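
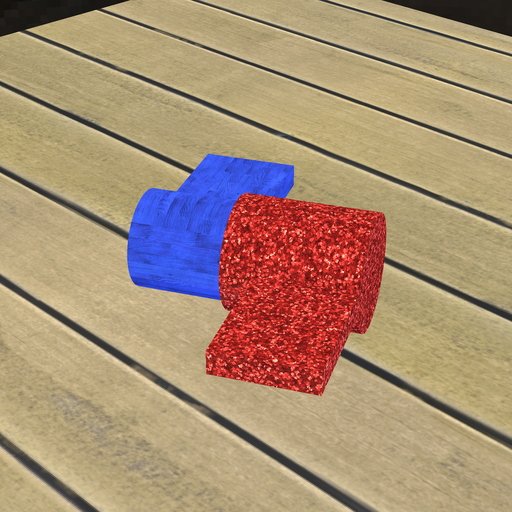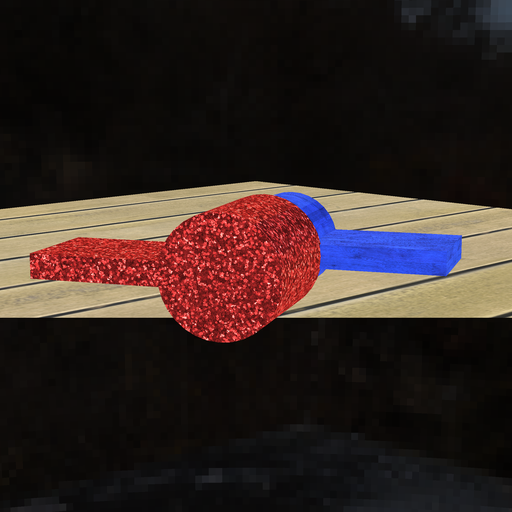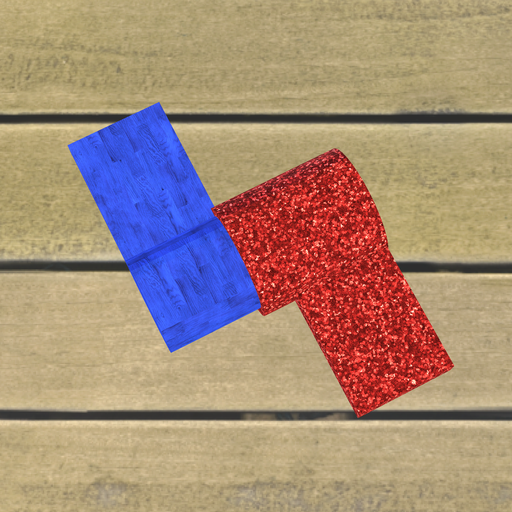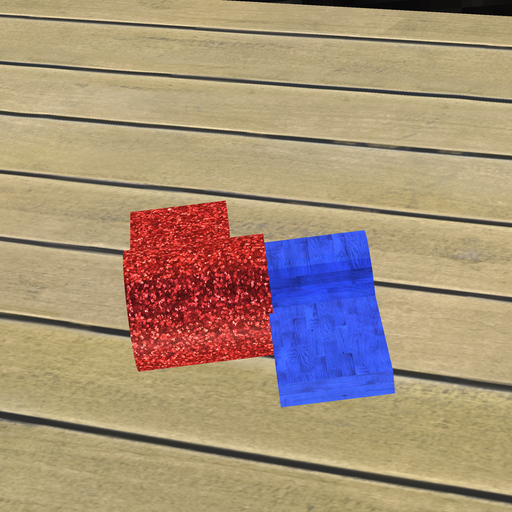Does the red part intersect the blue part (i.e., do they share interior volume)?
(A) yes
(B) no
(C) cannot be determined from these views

(A) yes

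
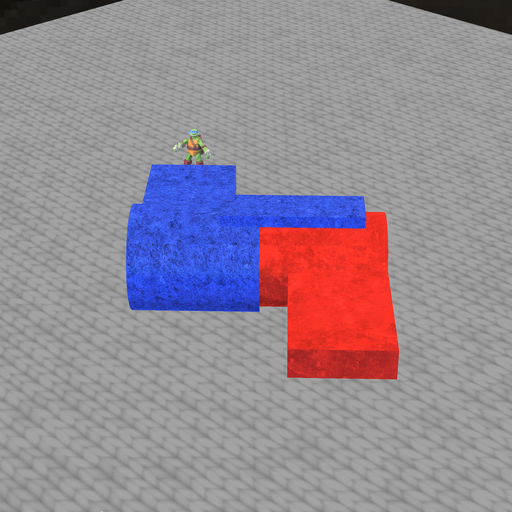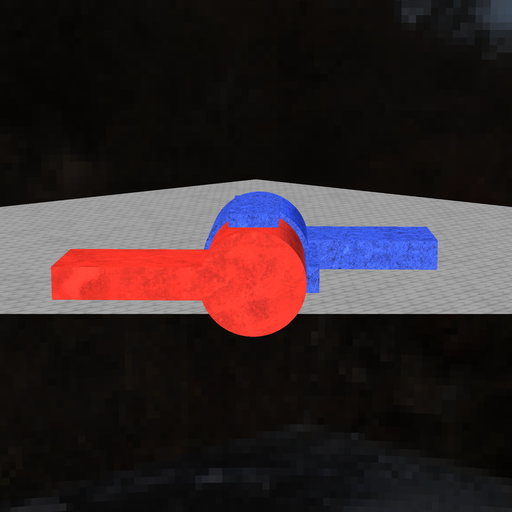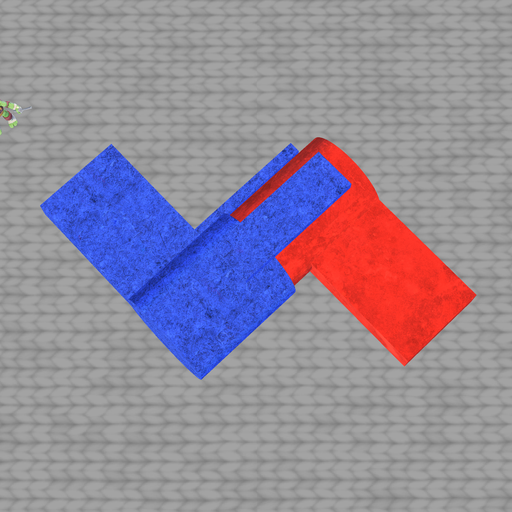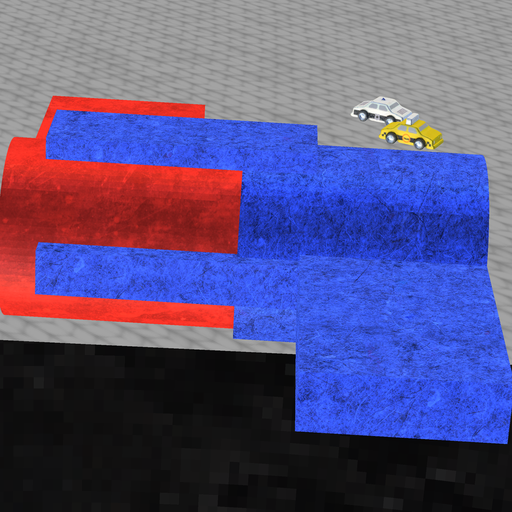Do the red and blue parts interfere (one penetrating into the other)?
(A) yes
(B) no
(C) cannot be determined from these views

(A) yes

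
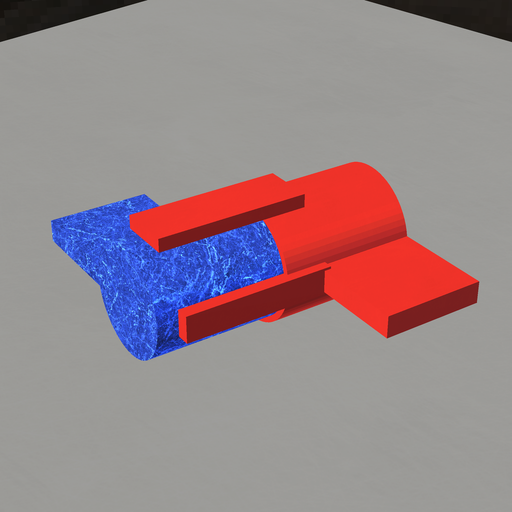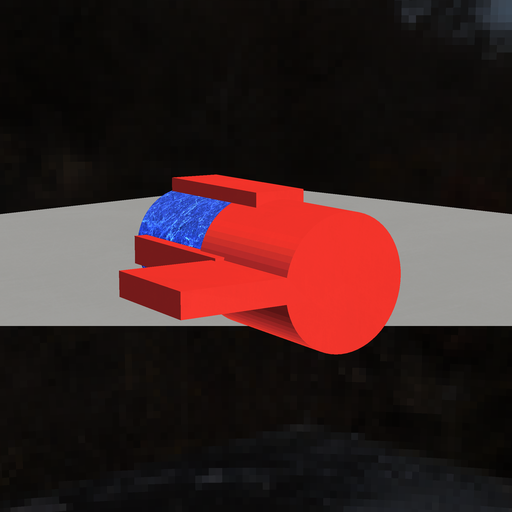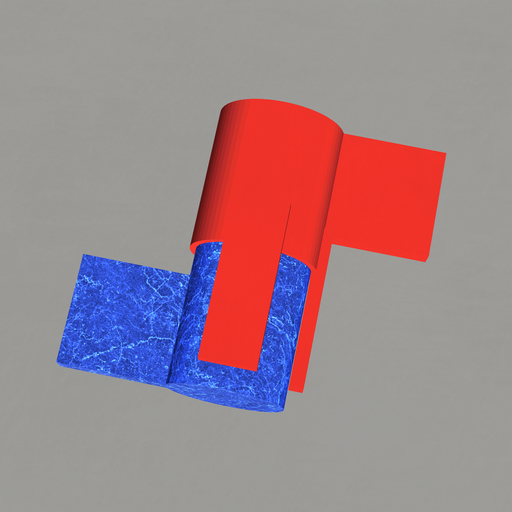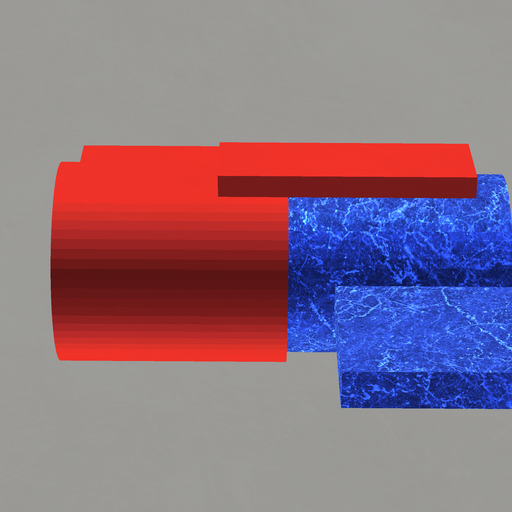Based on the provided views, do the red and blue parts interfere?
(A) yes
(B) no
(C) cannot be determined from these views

(A) yes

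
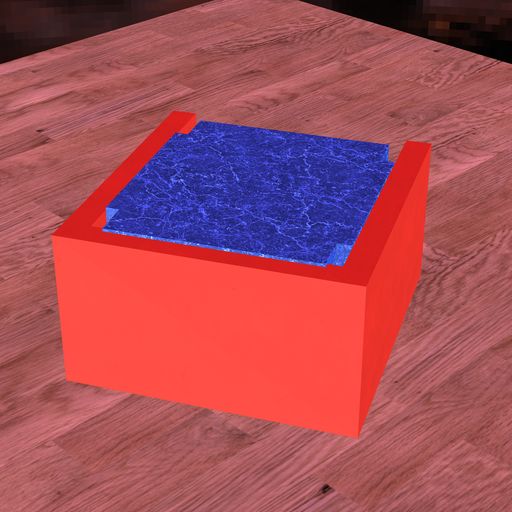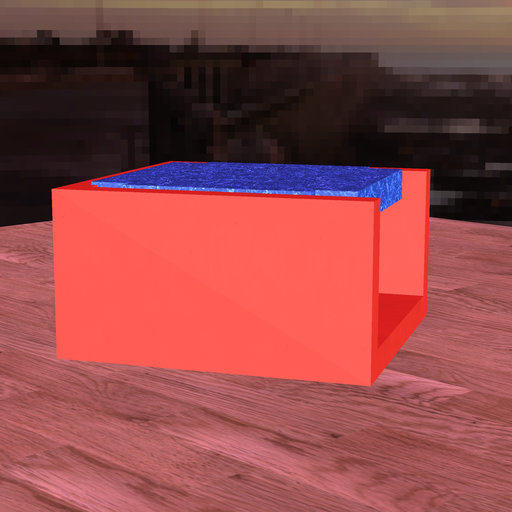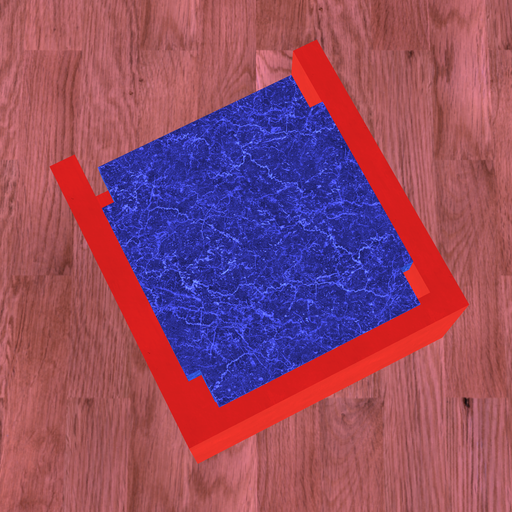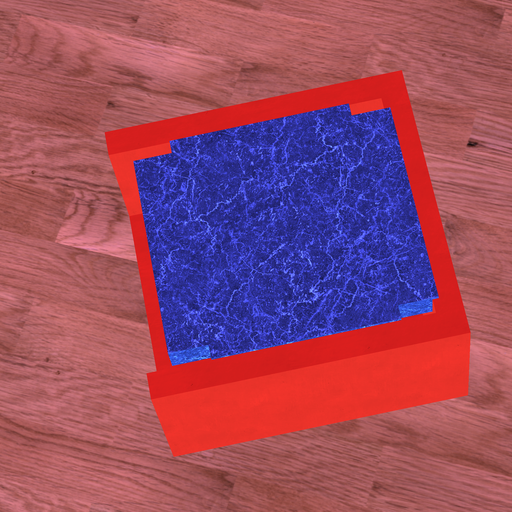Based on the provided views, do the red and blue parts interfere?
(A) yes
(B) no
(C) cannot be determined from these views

(A) yes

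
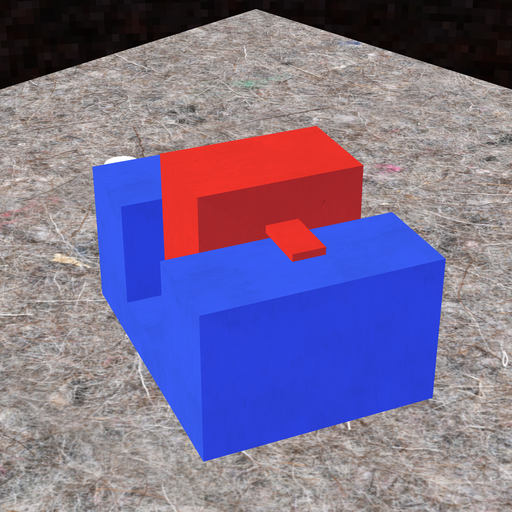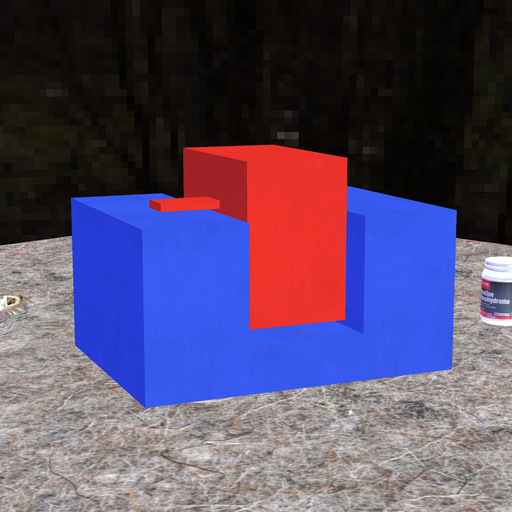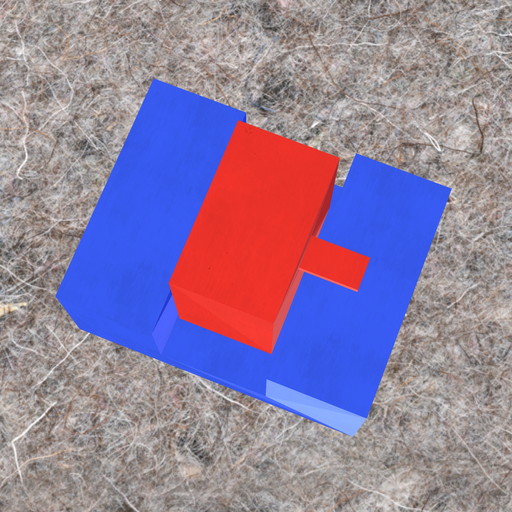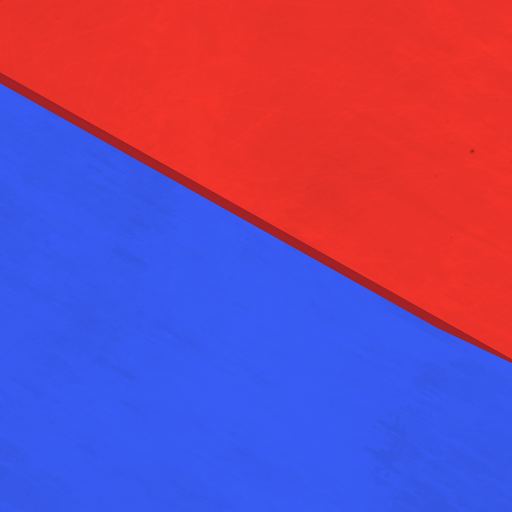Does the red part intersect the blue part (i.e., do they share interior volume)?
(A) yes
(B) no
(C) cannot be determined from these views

(B) no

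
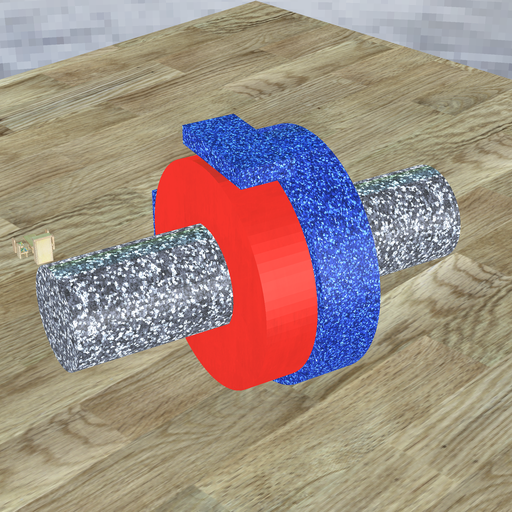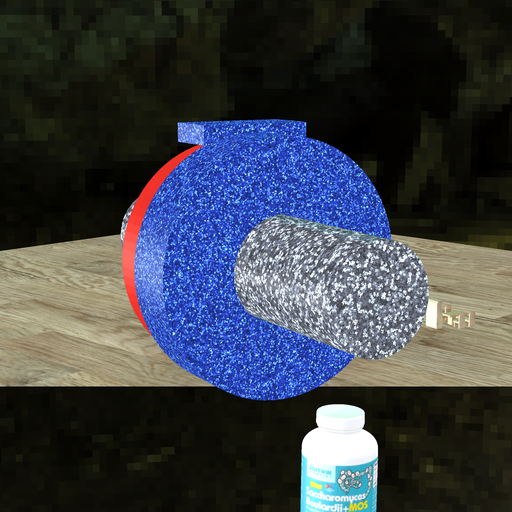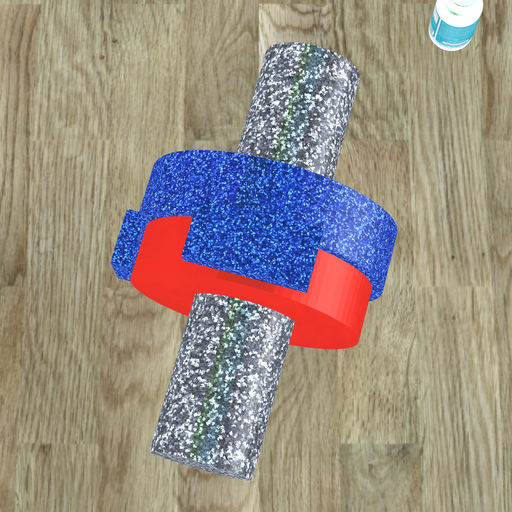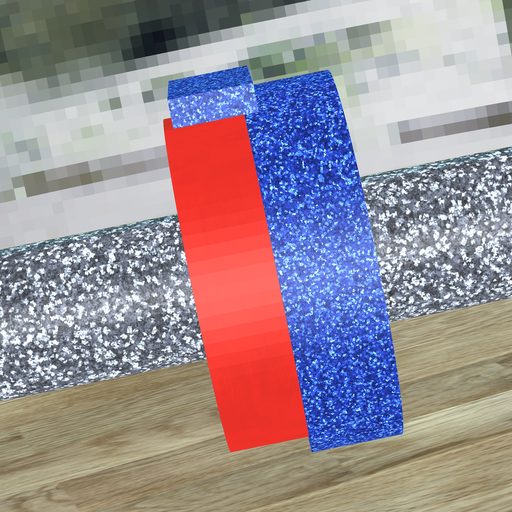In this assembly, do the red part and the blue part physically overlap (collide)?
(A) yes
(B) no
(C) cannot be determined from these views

(A) yes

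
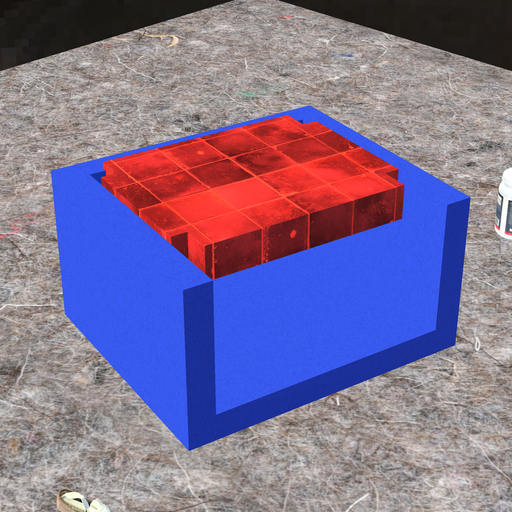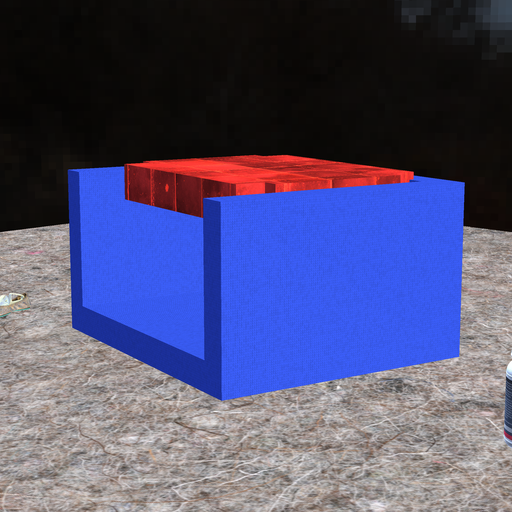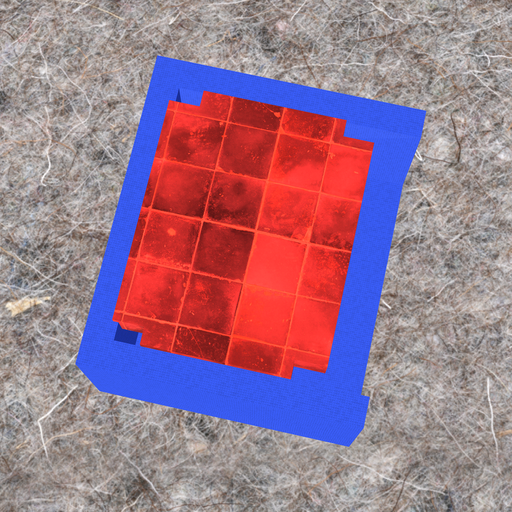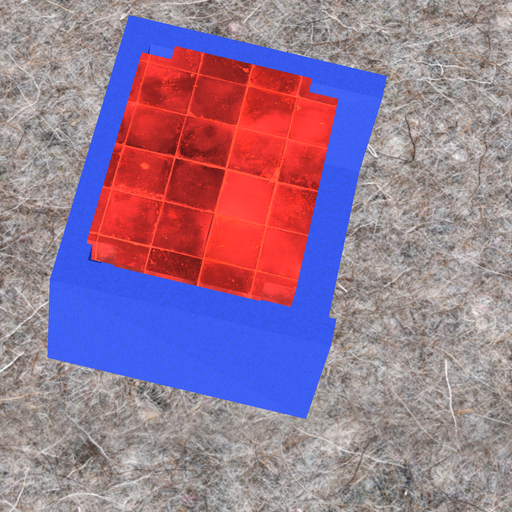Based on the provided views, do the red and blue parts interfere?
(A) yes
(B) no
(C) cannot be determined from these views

(A) yes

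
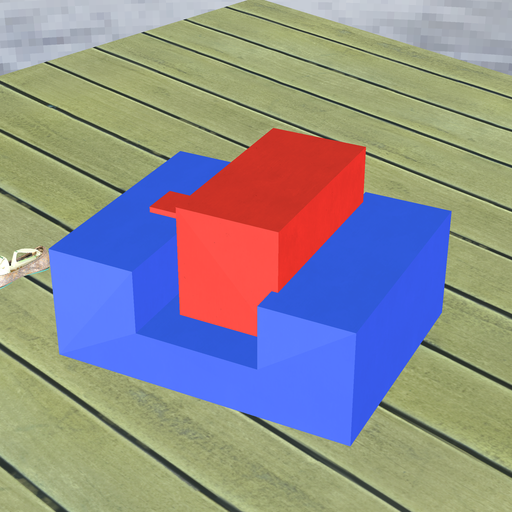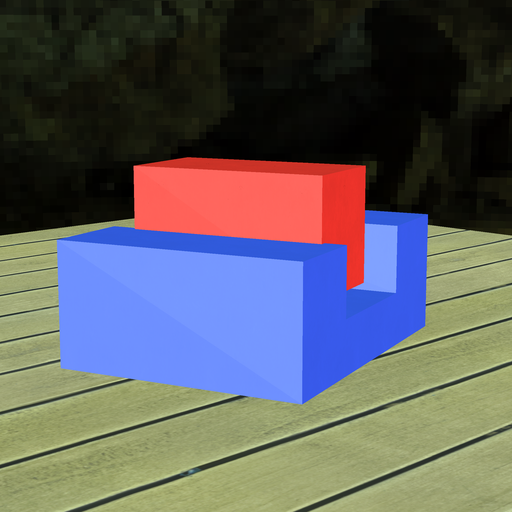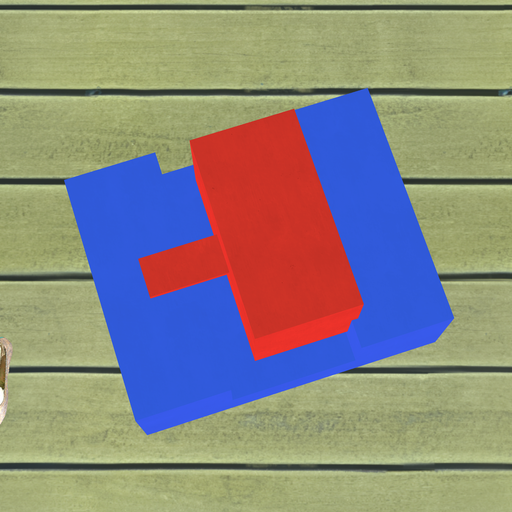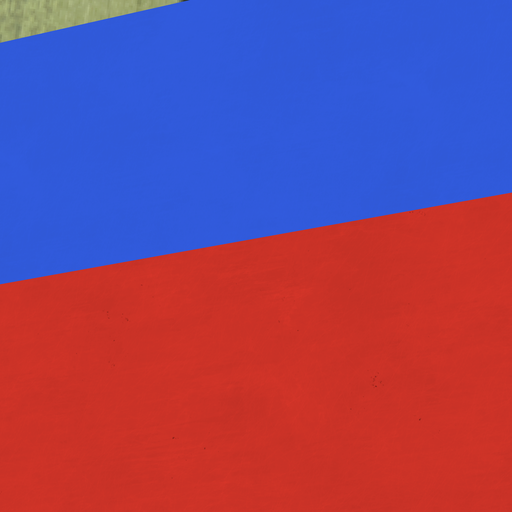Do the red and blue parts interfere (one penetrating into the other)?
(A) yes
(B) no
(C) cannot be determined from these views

(A) yes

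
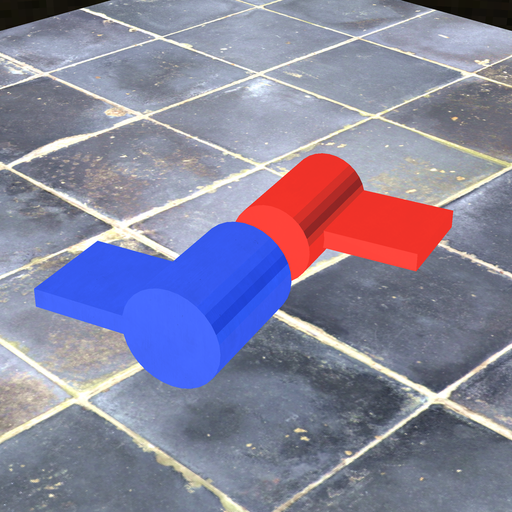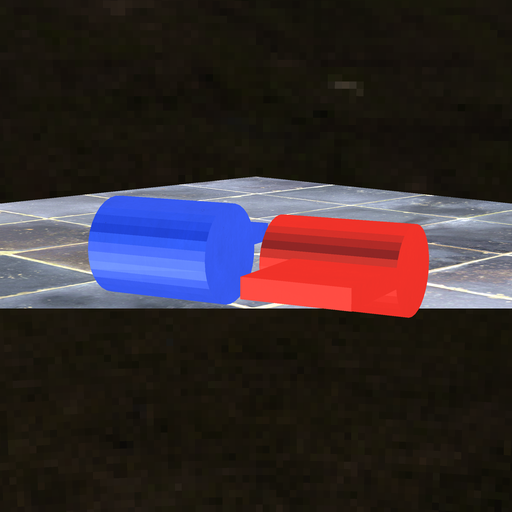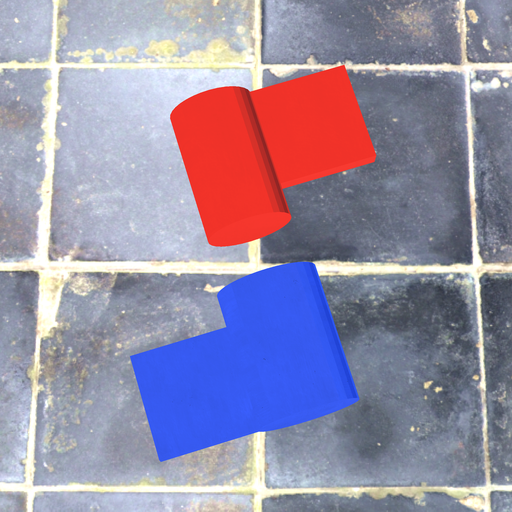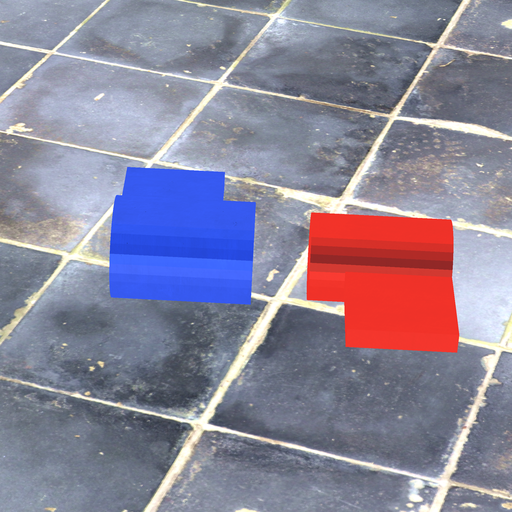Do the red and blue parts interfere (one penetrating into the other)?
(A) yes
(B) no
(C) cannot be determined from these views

(B) no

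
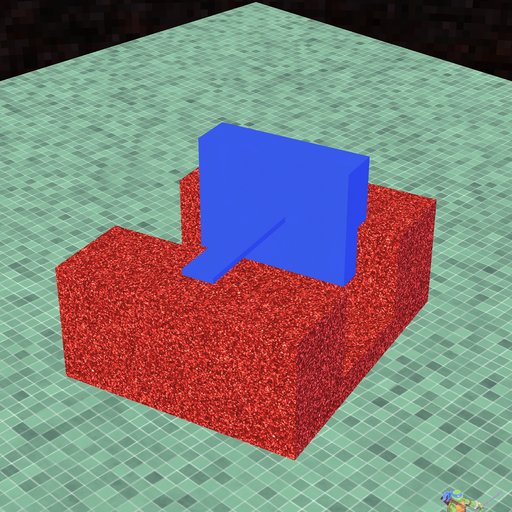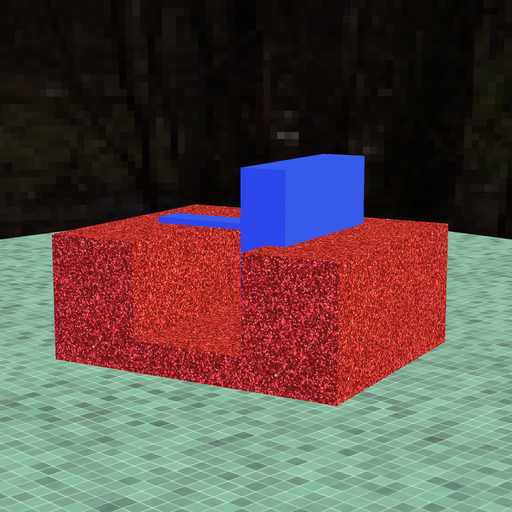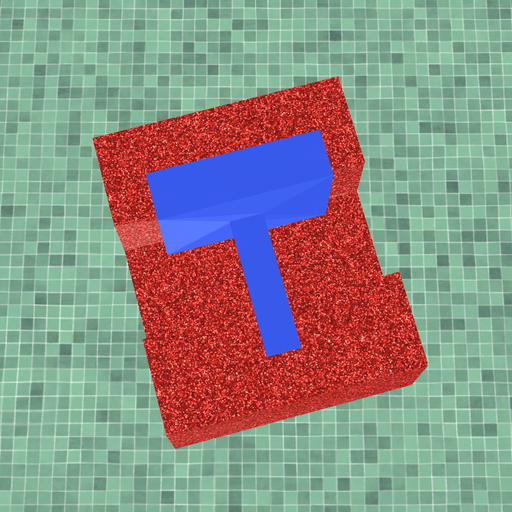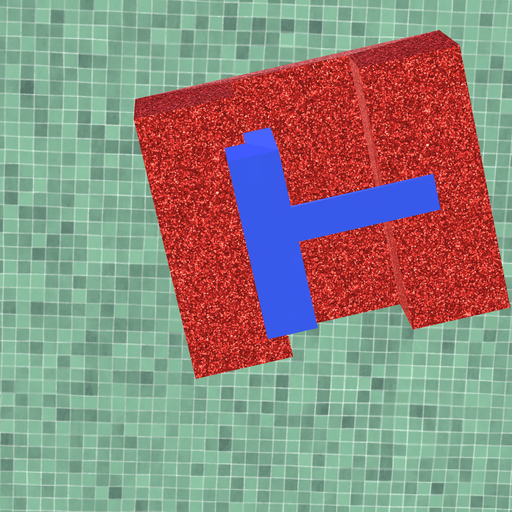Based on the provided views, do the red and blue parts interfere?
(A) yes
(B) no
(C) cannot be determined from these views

(A) yes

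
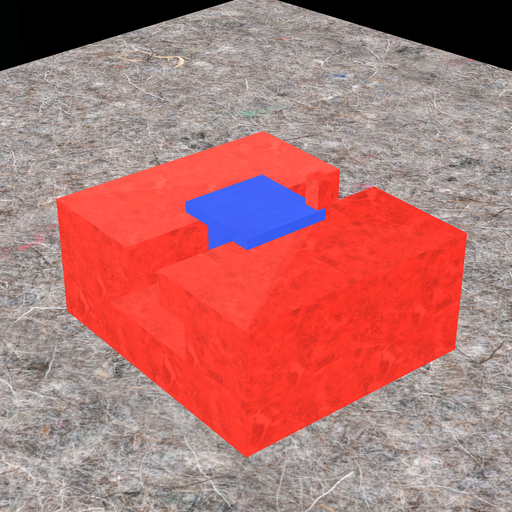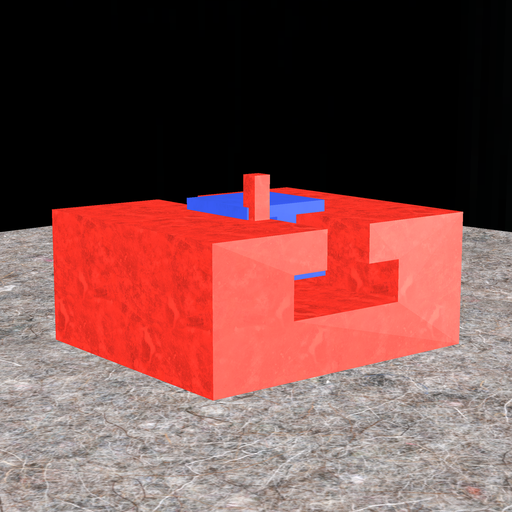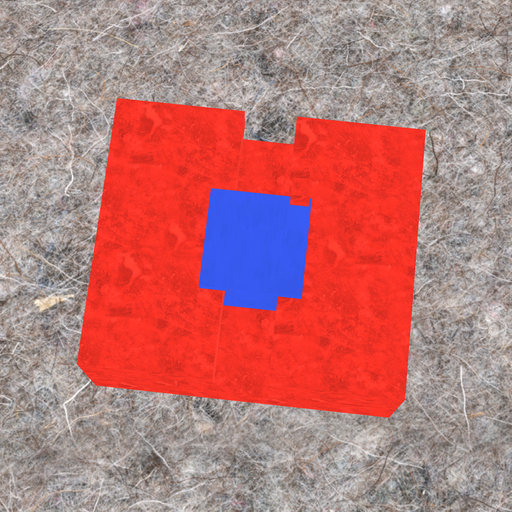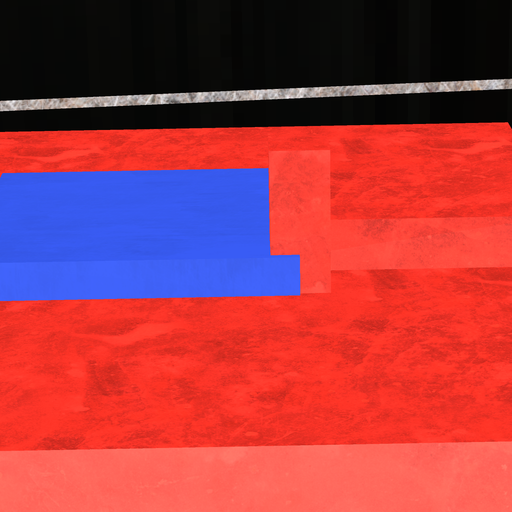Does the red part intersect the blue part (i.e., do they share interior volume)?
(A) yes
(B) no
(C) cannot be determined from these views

(A) yes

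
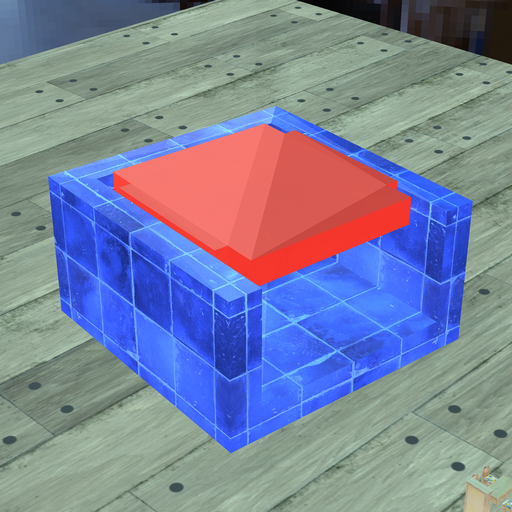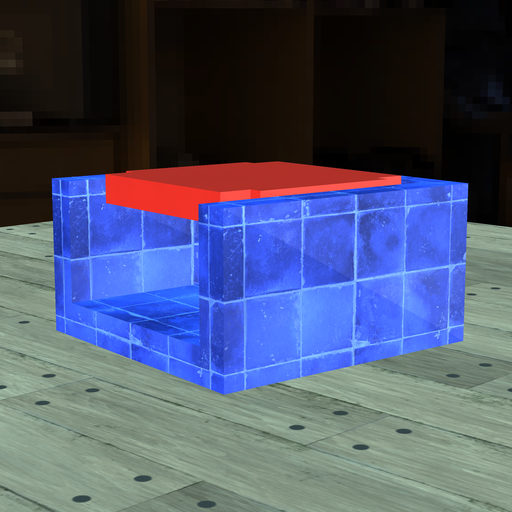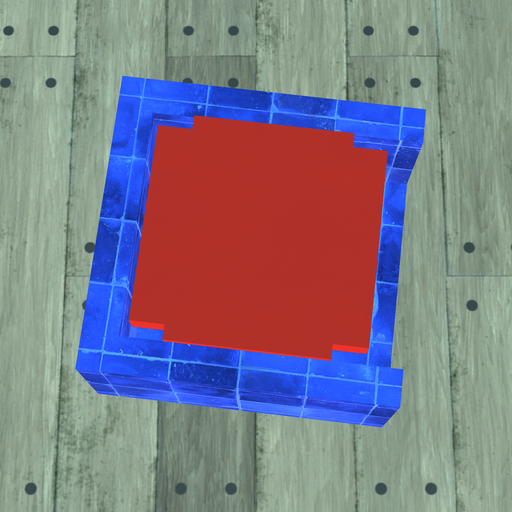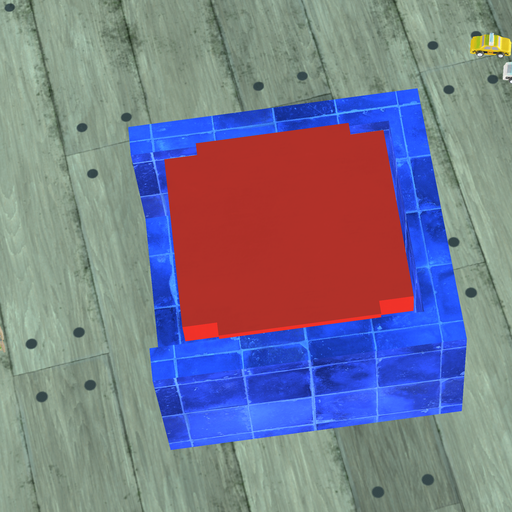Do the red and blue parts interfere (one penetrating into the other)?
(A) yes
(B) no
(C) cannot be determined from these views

(B) no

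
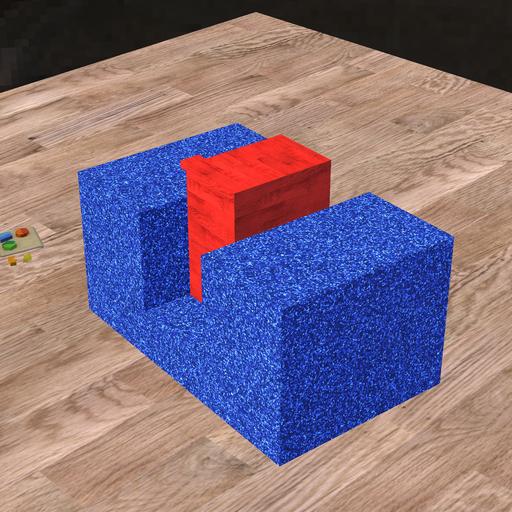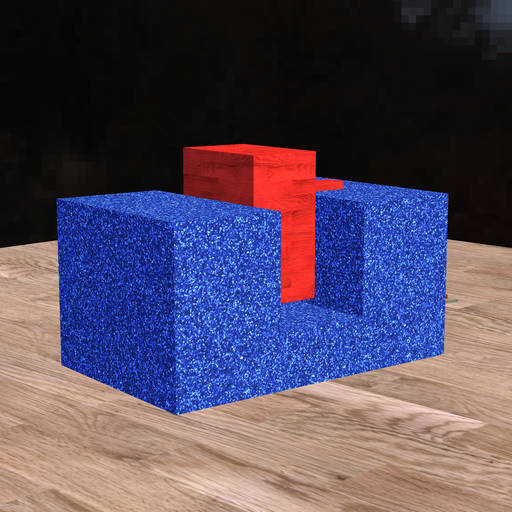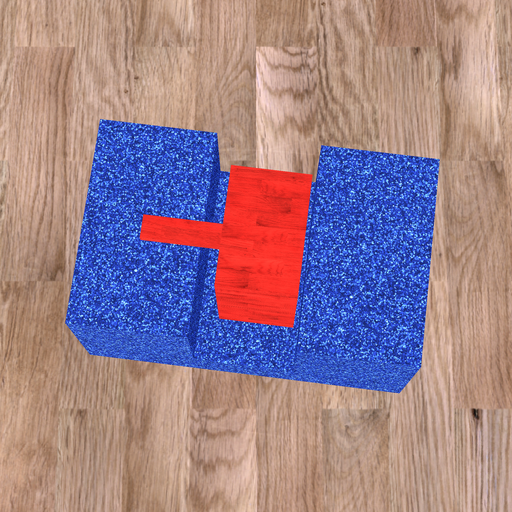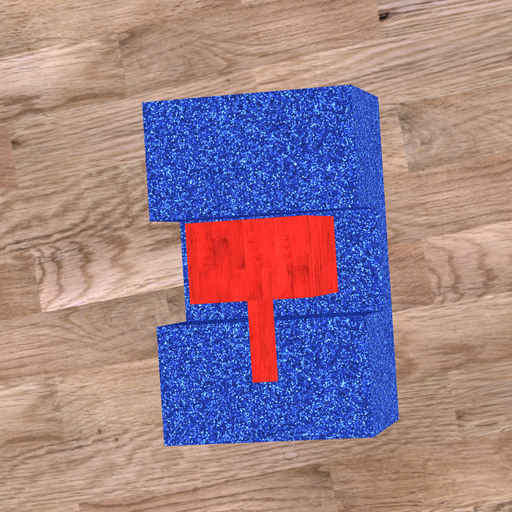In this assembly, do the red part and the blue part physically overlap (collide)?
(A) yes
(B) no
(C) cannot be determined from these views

(B) no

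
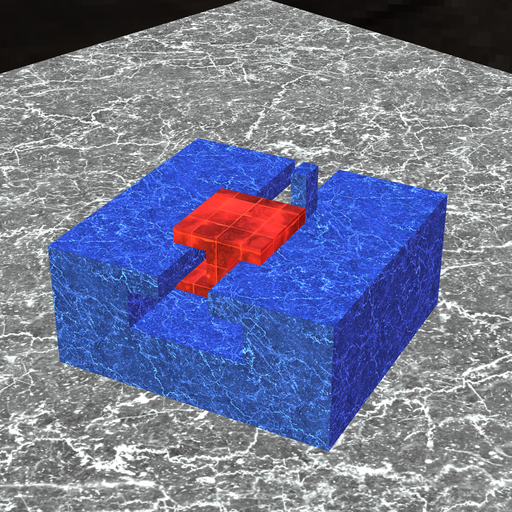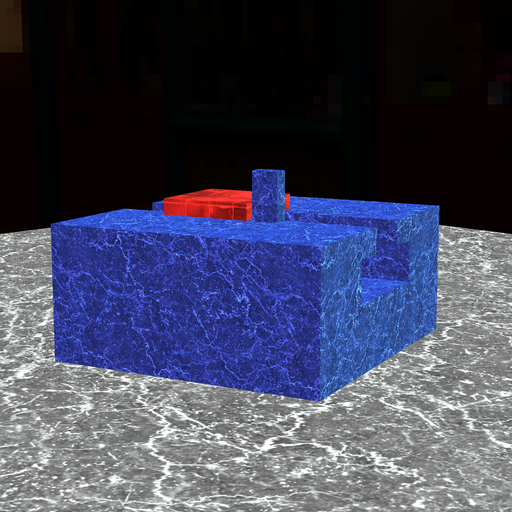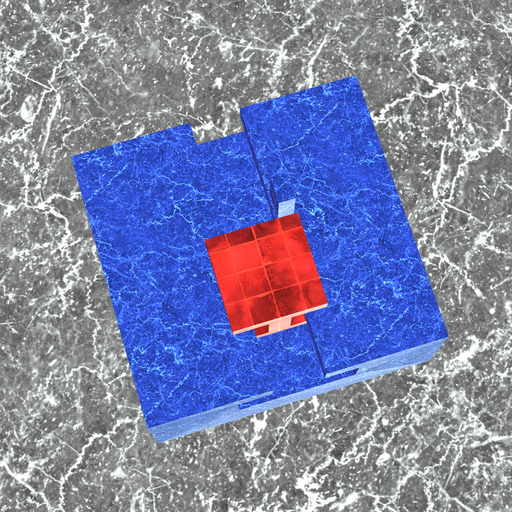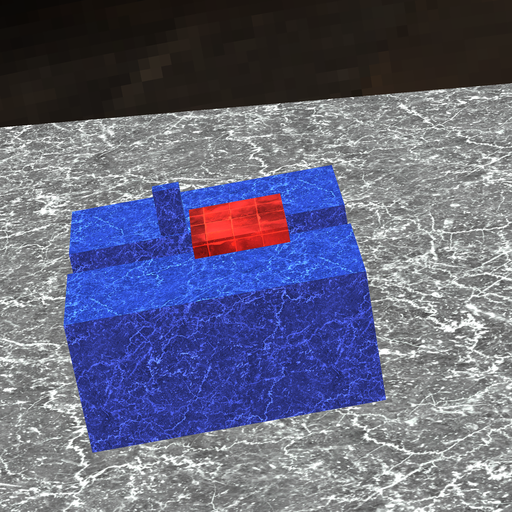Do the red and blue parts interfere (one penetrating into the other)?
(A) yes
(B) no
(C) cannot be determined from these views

(B) no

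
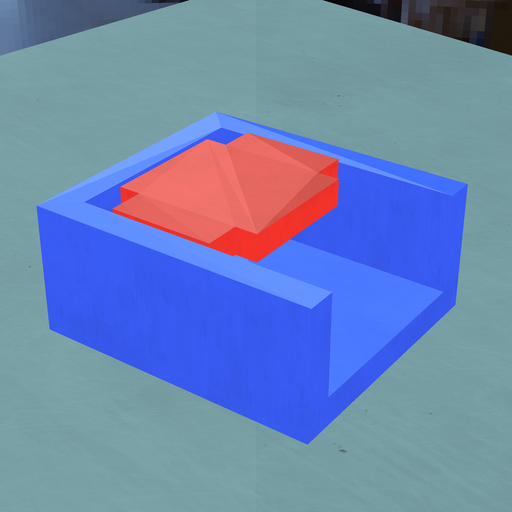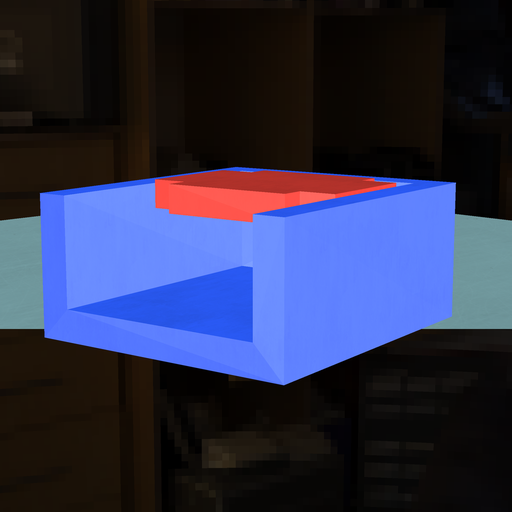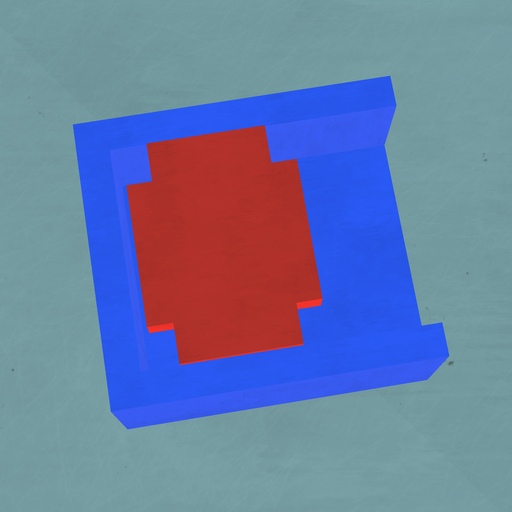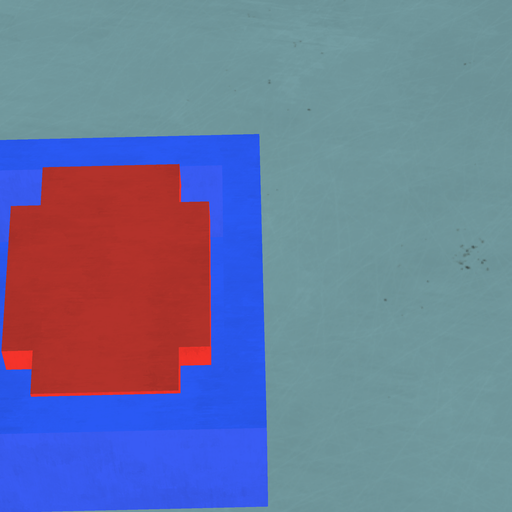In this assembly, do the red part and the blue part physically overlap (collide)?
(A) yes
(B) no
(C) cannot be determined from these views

(B) no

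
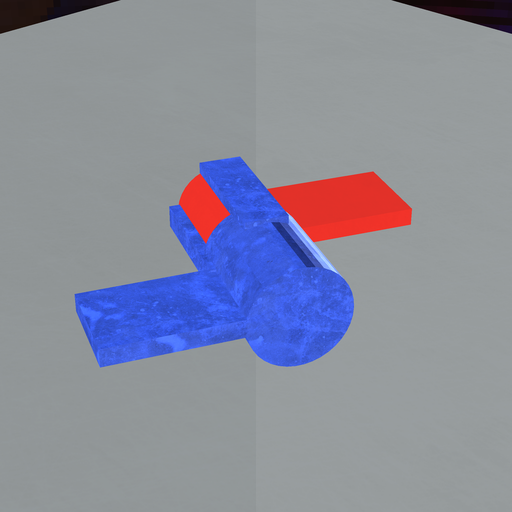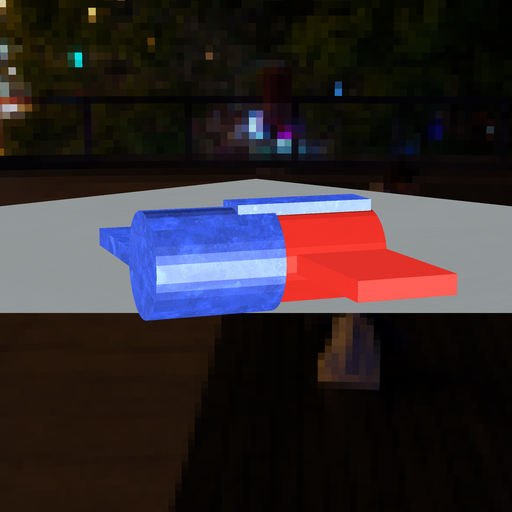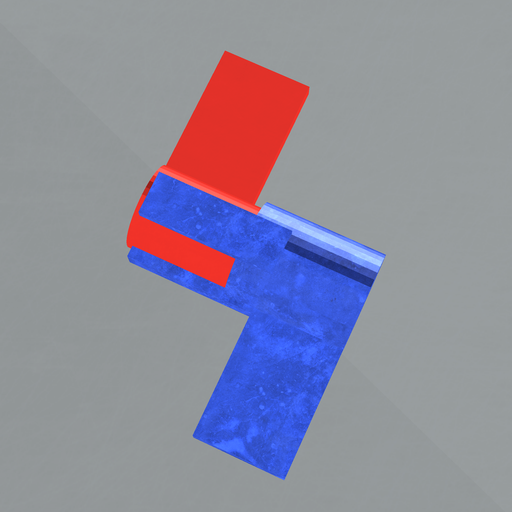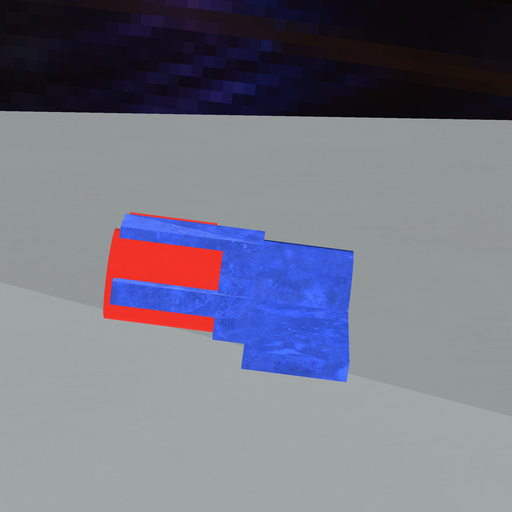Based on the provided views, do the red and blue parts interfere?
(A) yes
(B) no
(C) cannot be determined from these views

(A) yes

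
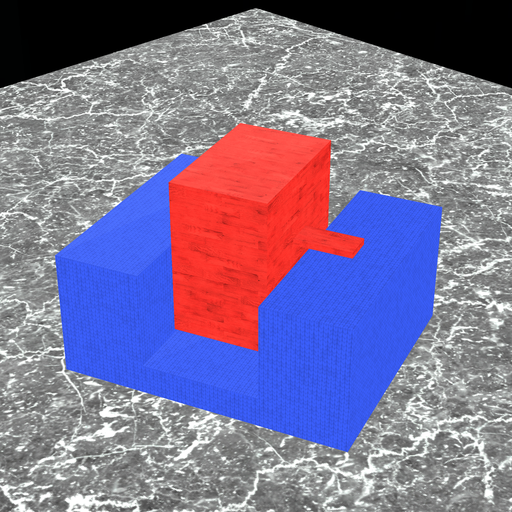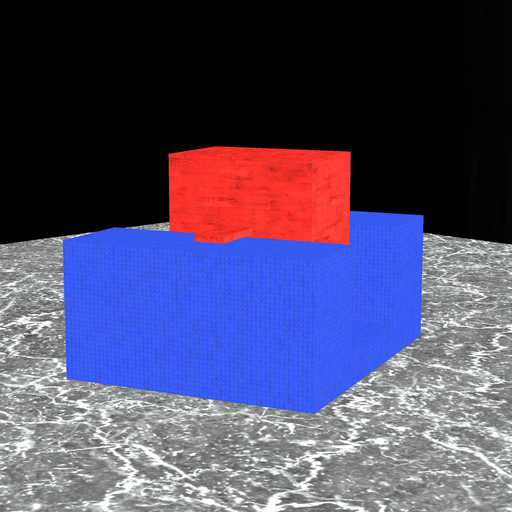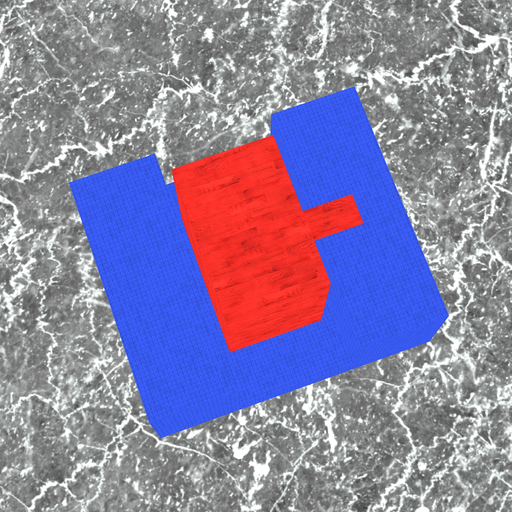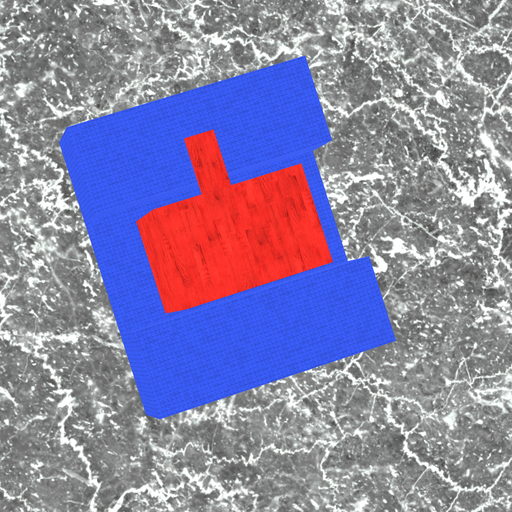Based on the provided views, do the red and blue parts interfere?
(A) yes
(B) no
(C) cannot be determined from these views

(B) no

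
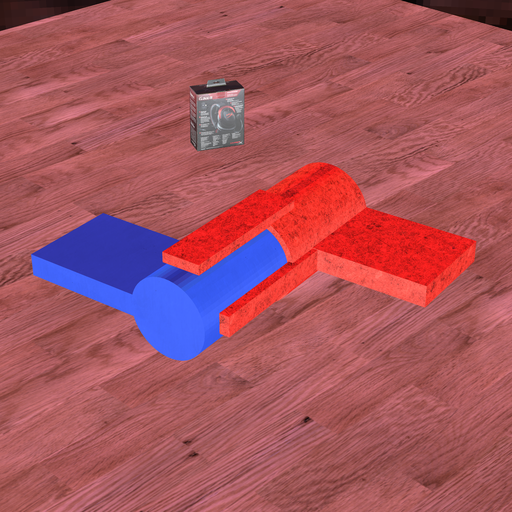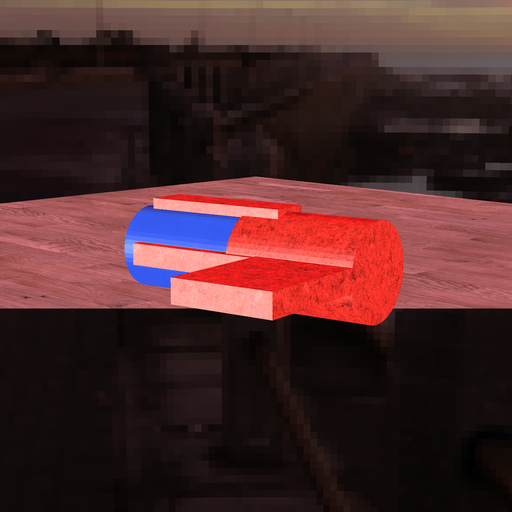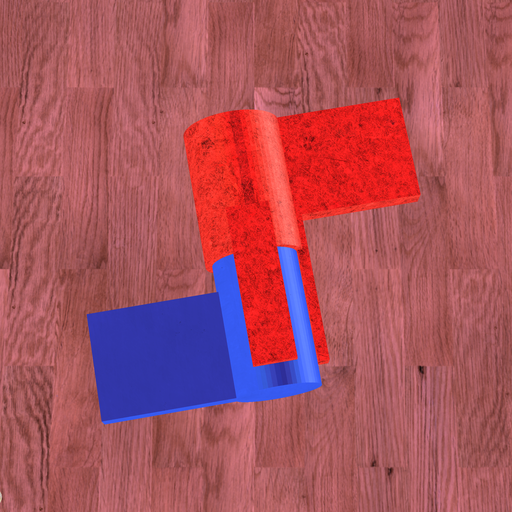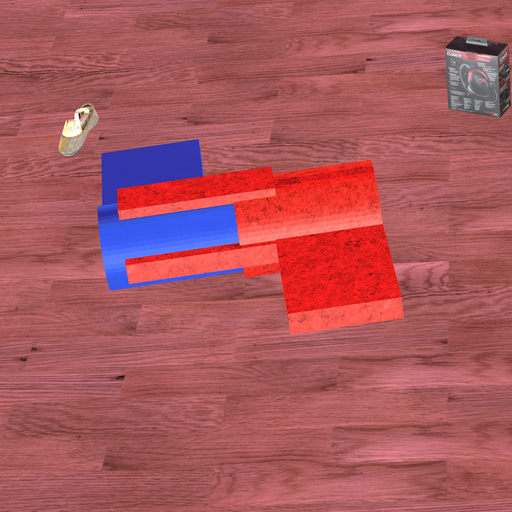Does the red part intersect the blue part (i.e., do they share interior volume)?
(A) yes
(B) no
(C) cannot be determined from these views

(A) yes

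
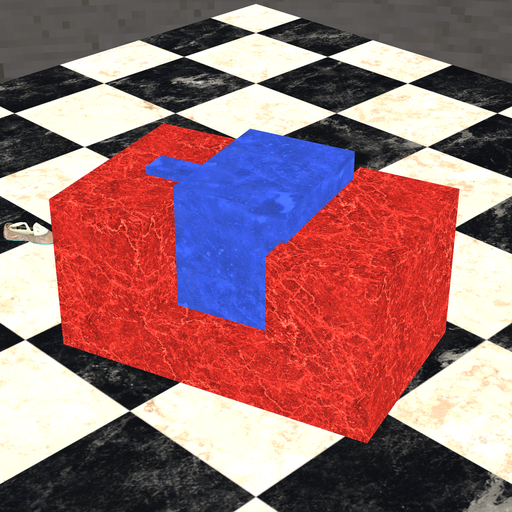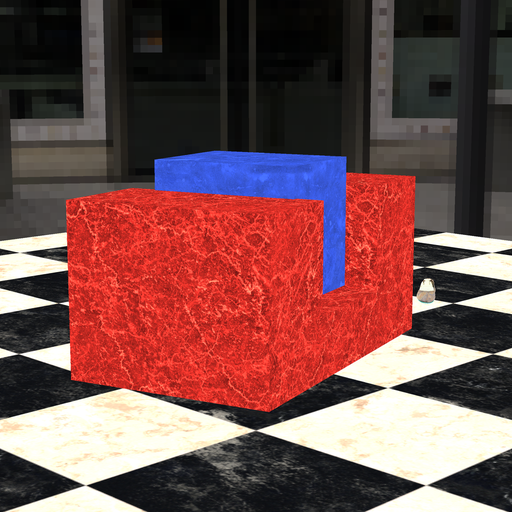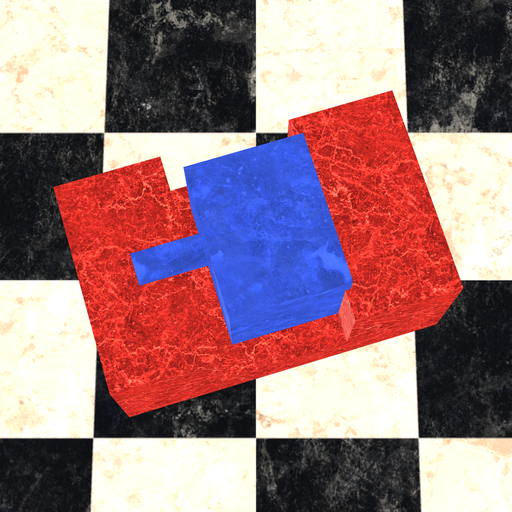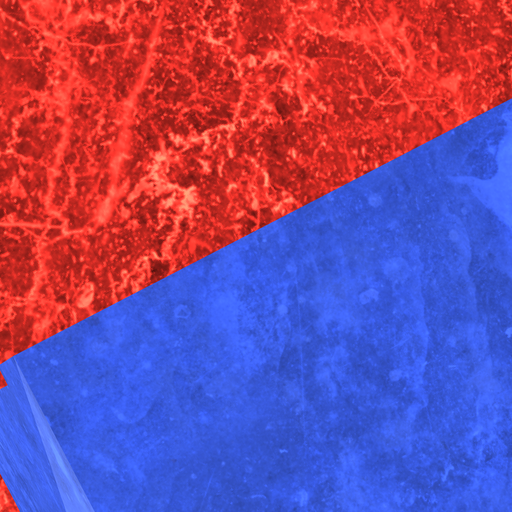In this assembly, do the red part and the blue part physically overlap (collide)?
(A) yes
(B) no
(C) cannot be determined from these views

(A) yes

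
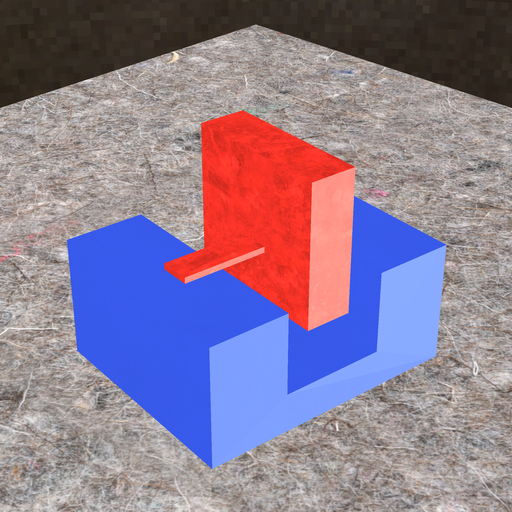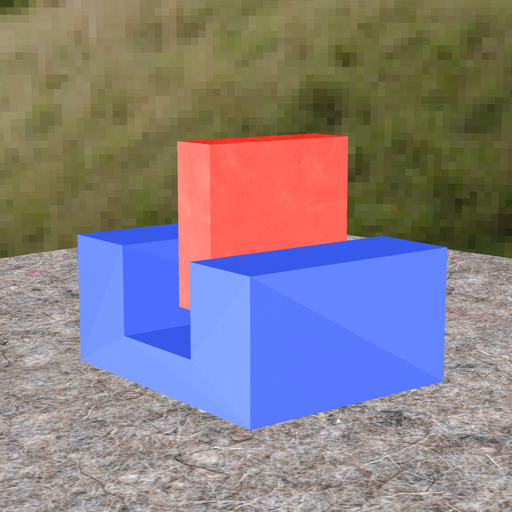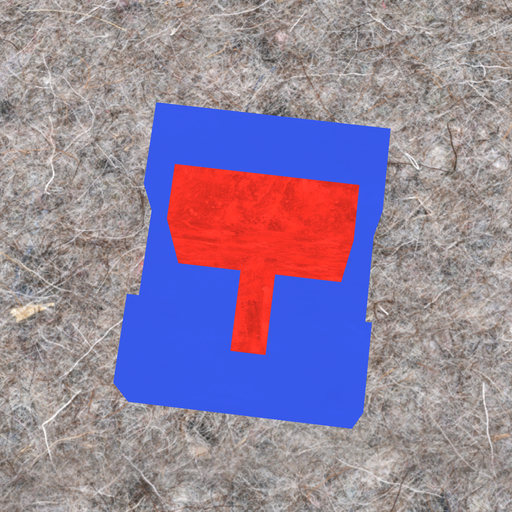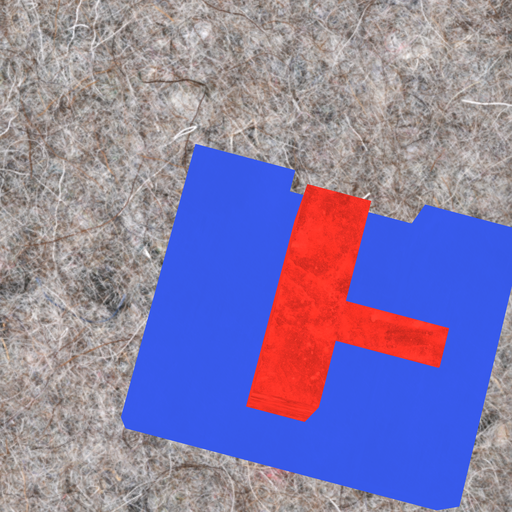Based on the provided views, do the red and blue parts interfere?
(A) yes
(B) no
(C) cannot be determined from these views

(B) no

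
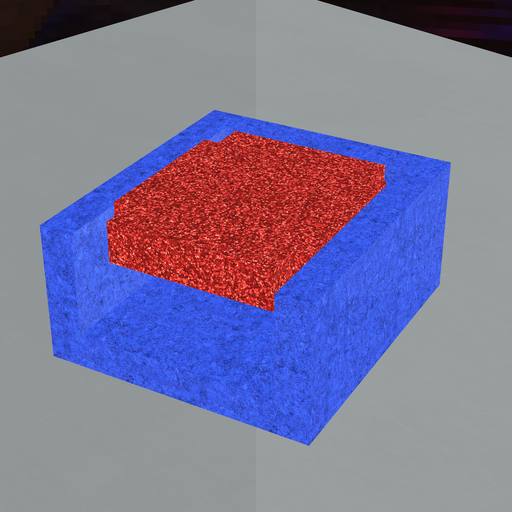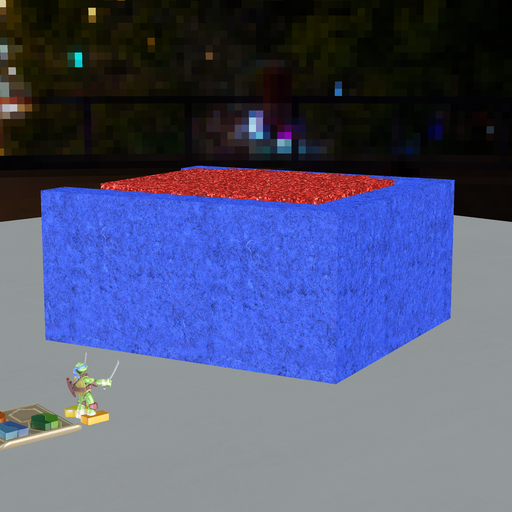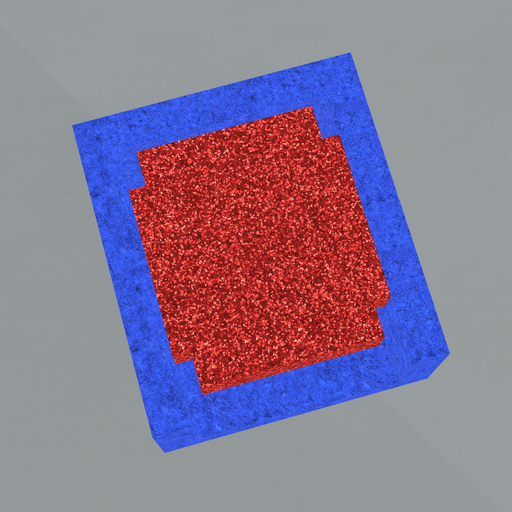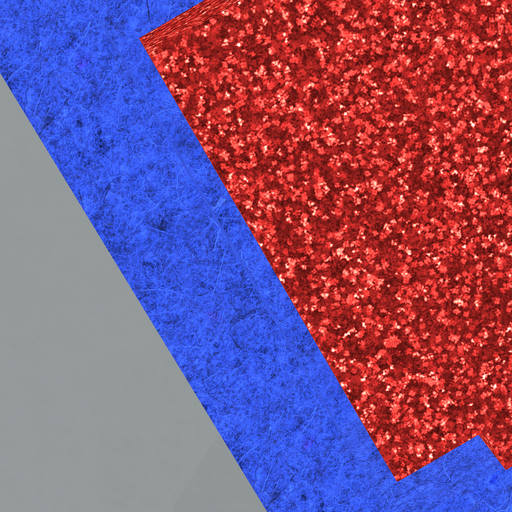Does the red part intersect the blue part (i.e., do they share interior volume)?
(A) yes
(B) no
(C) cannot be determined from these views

(B) no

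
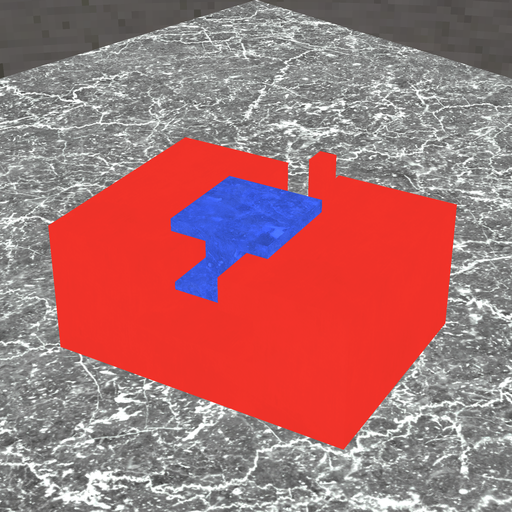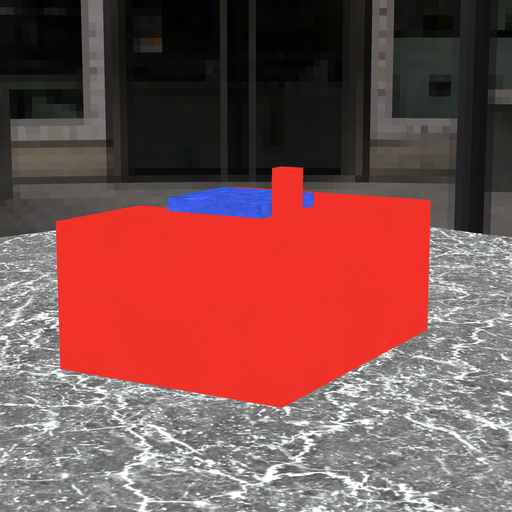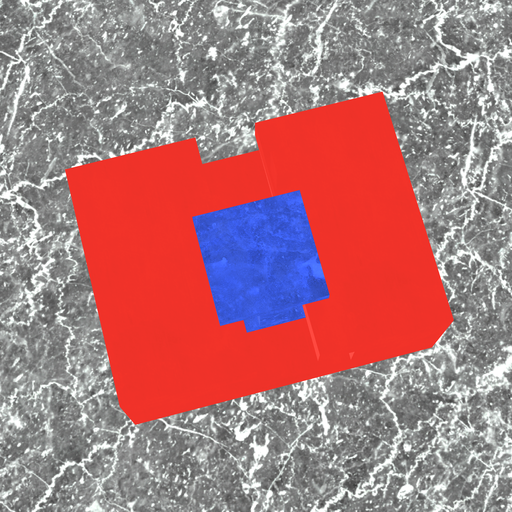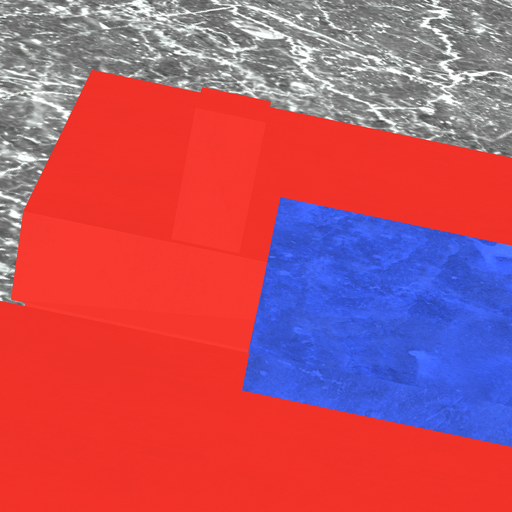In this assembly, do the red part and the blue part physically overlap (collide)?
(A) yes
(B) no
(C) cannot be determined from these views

(B) no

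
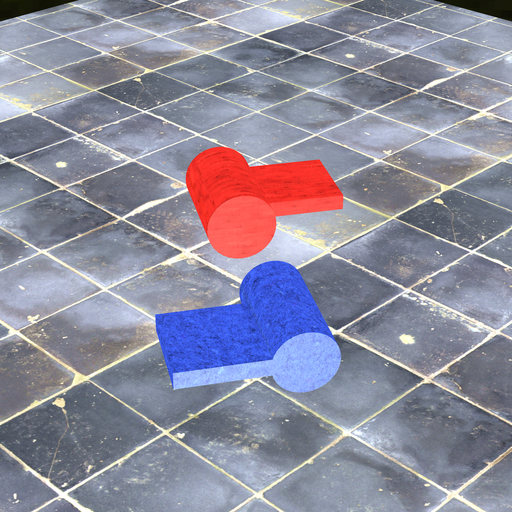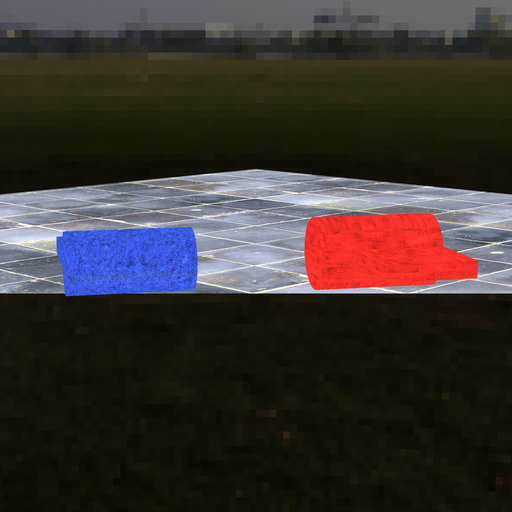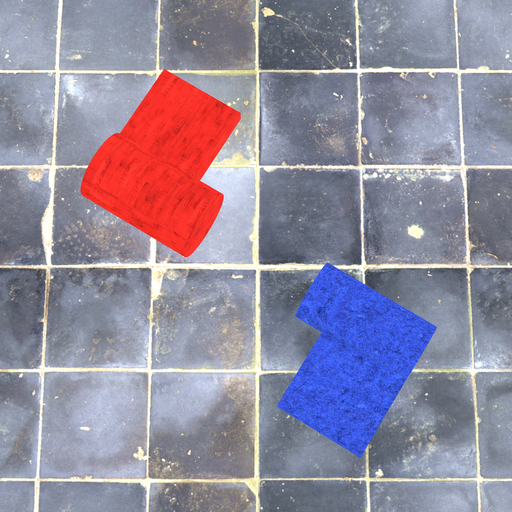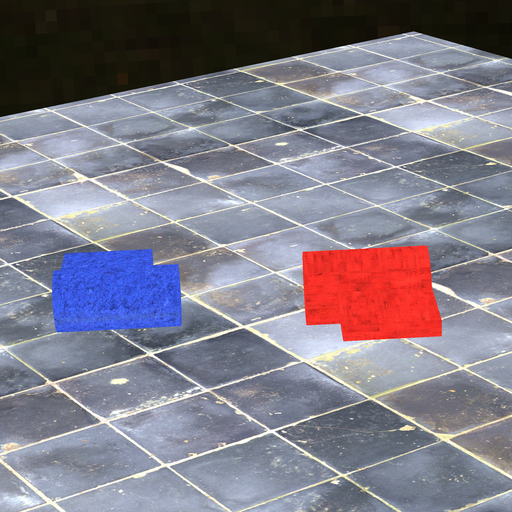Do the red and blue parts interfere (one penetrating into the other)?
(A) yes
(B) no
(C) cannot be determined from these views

(B) no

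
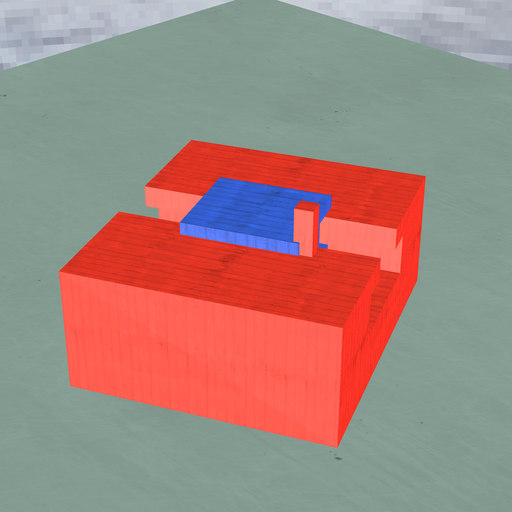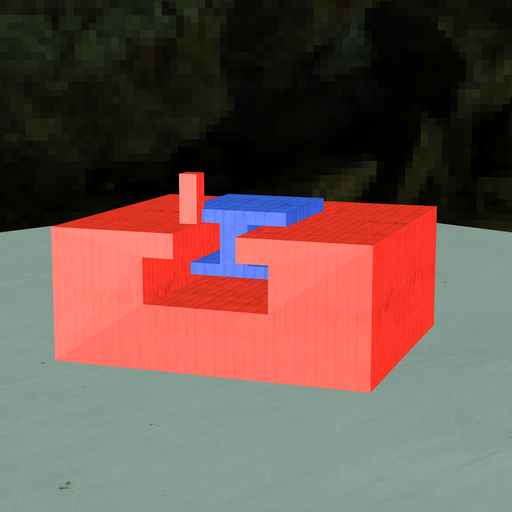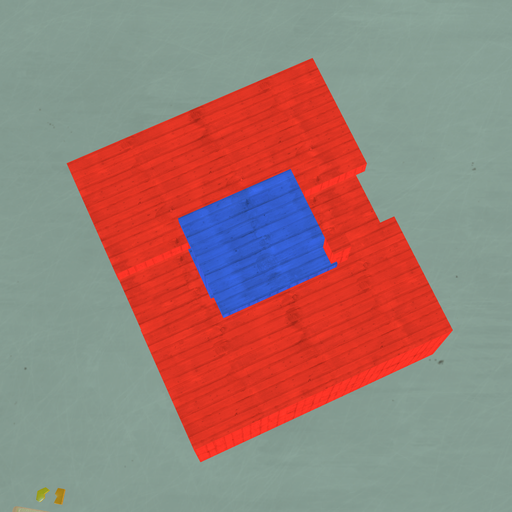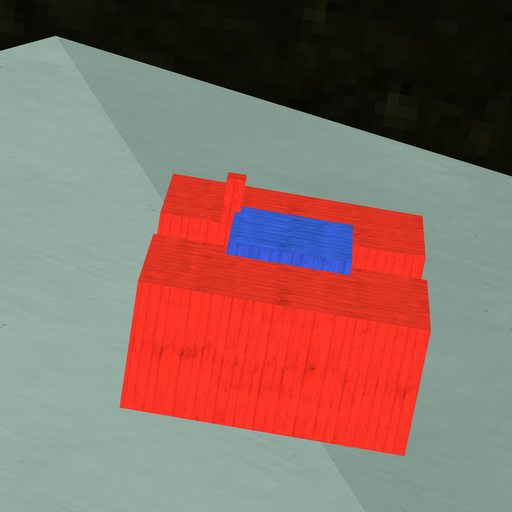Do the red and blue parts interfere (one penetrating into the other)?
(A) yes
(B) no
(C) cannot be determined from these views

(A) yes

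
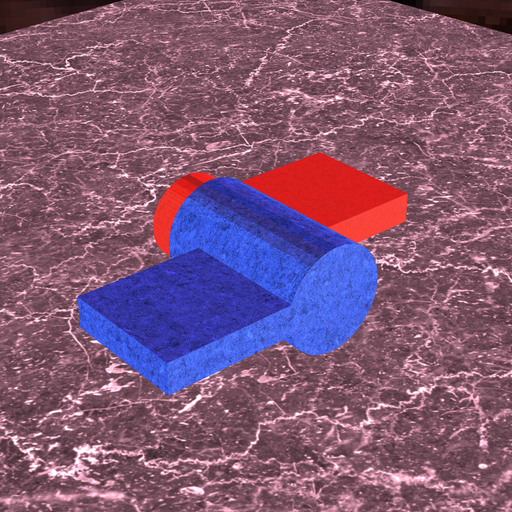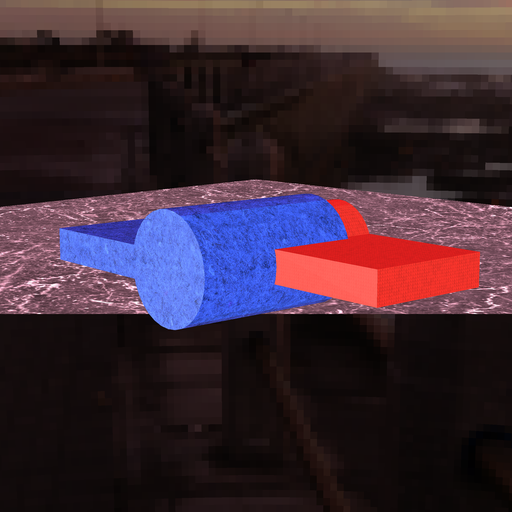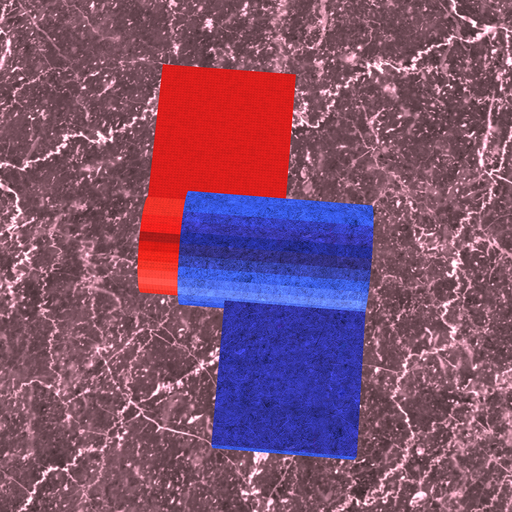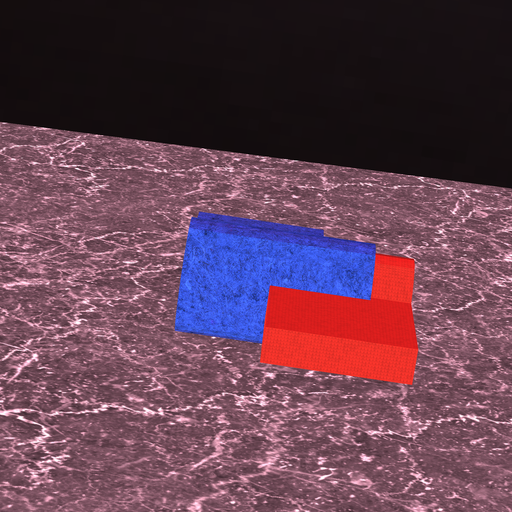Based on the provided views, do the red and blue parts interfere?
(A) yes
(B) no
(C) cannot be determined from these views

(A) yes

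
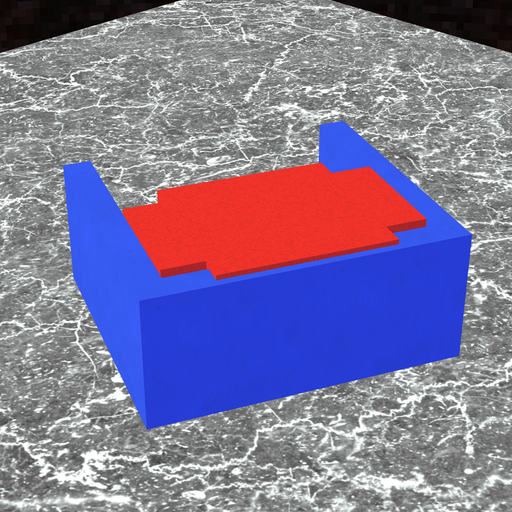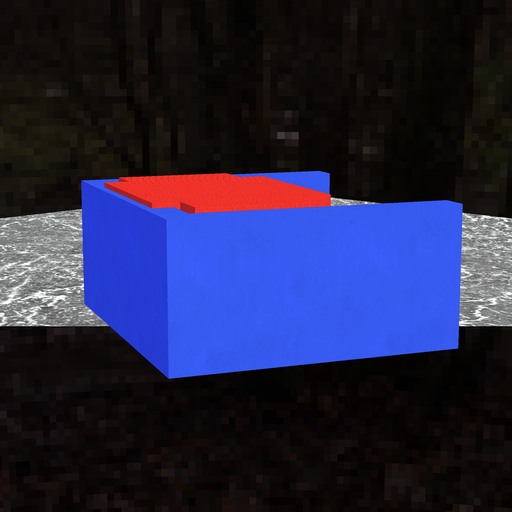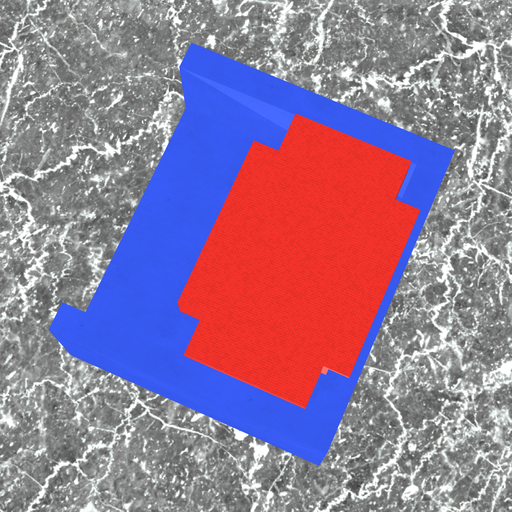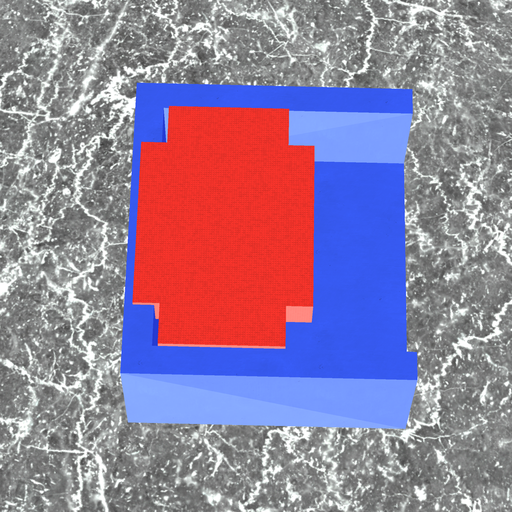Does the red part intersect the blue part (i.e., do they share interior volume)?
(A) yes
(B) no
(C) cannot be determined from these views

(A) yes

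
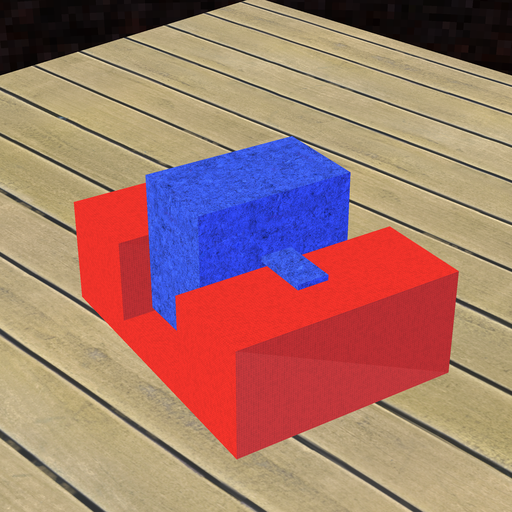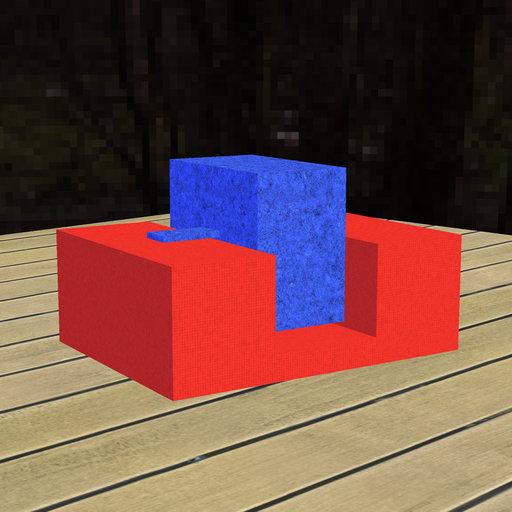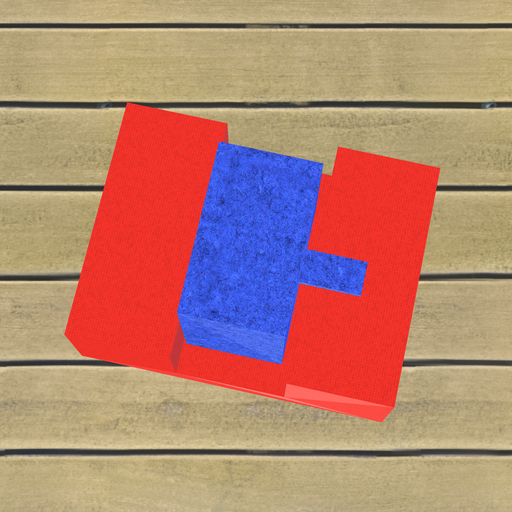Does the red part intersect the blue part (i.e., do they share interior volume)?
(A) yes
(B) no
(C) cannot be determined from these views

(B) no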